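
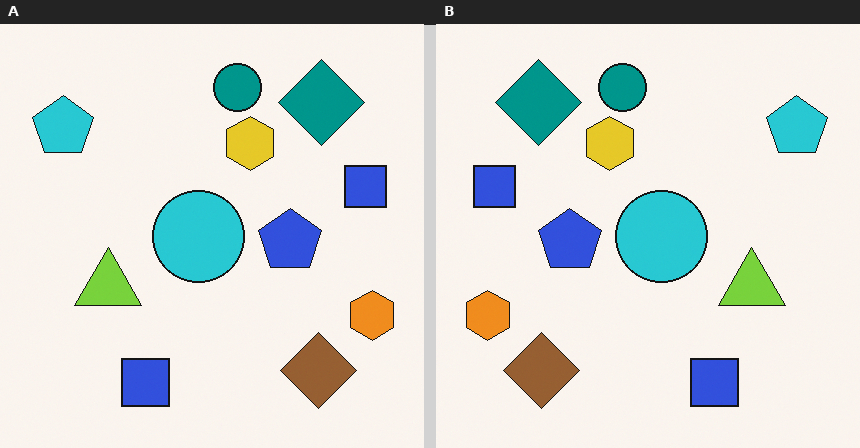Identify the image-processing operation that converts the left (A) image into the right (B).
It was flipped horizontally (left ↔ right).

The orange hexagon is in the bottom-right of the left (A) image and the bottom-left of the right (B) — shapes on opposite sides of the vertical midline have swapped in a mirror flip.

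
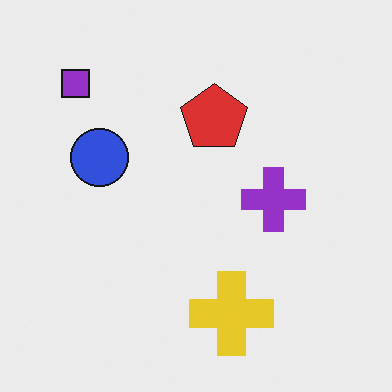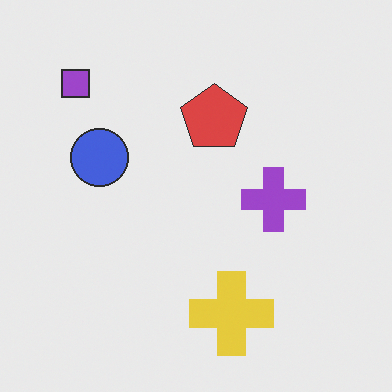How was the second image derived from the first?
The transformation is: given slightly reduced contrast.

Tones are pushed toward mid-grey across the whole image — a global contrast change.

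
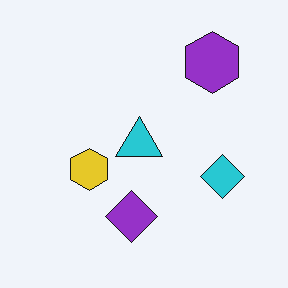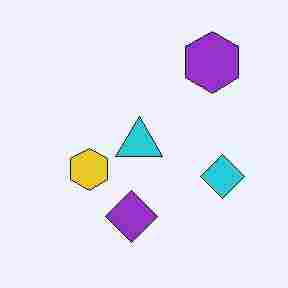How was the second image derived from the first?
This is the original image degraded with heavy JPEG compression.

Blocky 8×8 compression artifacts appear around shape edges and the flat background shows ringing — characteristic JPEG degradation.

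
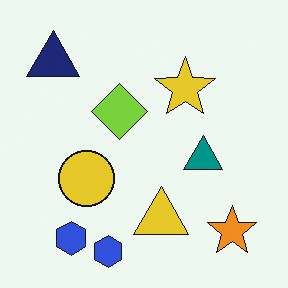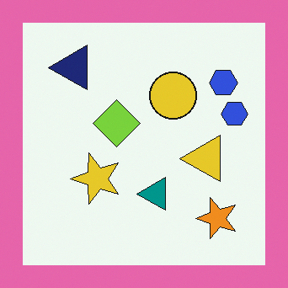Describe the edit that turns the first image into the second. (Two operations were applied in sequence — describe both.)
The image was transposed (reflected across the top-left ↔ bottom-right diagonal), then framed with a pink border.

Shapes have swapped their row and column positions — what was in the top-right is now in the bottom-left — a diagonal reflection. A solid pink frame runs around the edge of the second image, with the content slightly shrunk inside it.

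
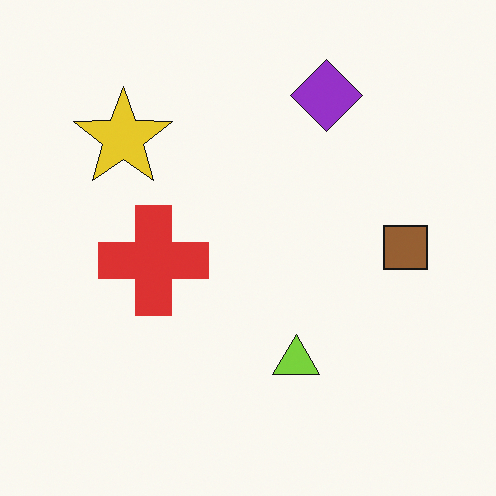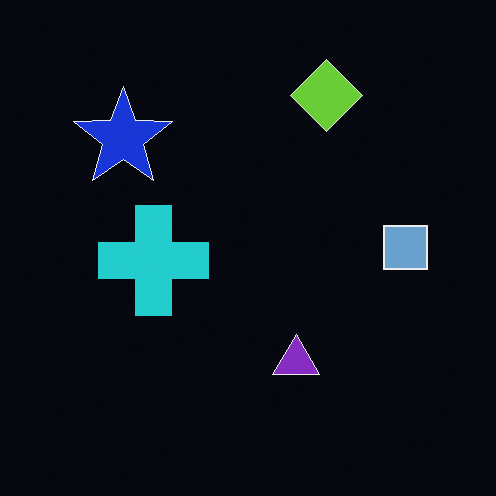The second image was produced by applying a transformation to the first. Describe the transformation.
The second image is the first color-inverted (negative).

The light background has become dark and every shape's color is its complement — a photographic negative.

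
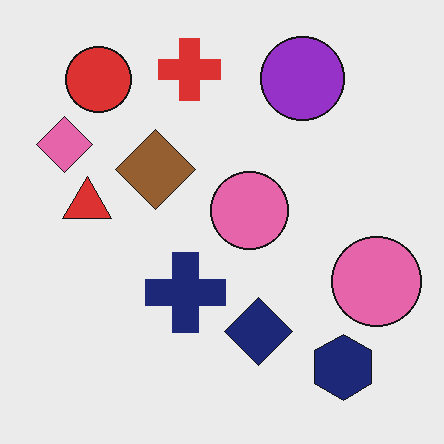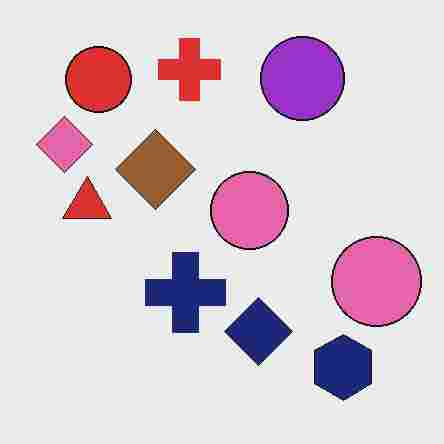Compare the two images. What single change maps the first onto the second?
The second image is the first heavily JPEG-compressed with obvious blocking artifacts.

Blocky 8×8 compression artifacts appear around shape edges and the flat background shows ringing — characteristic JPEG degradation.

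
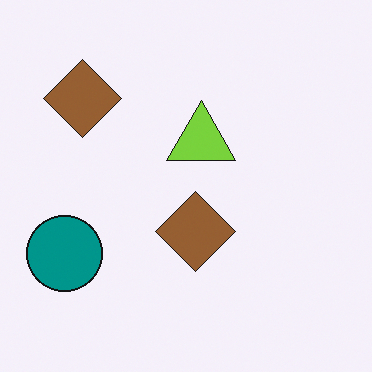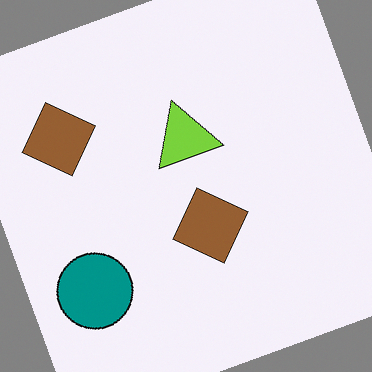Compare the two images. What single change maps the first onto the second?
It was rotated counter-clockwise by a clearly visible amount.

Every shape is tilted by the same angle and the image corners show triangular fill wedges — a whole-image rotation by a non-right angle.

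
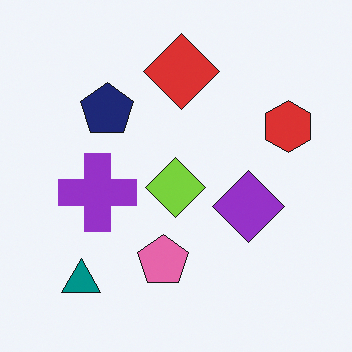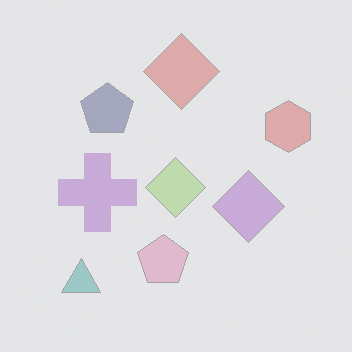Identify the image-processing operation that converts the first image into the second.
The second image is the first given much lower contrast.

Tones are pushed toward mid-grey across the whole image — a global contrast change.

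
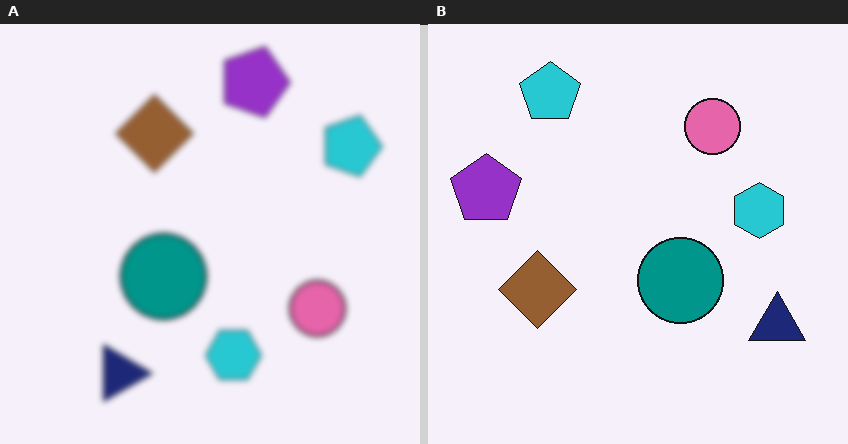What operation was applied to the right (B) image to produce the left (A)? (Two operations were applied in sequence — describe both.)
This is the original image rotated 90° clockwise, then moderately blurred.

The cyan pentagon sits in the top-left of the right (B) image and the top-right of the left (A) — consistent with a whole-image 90° clockwise rotation. Shape edges and outlines are uniformly softened across the whole image.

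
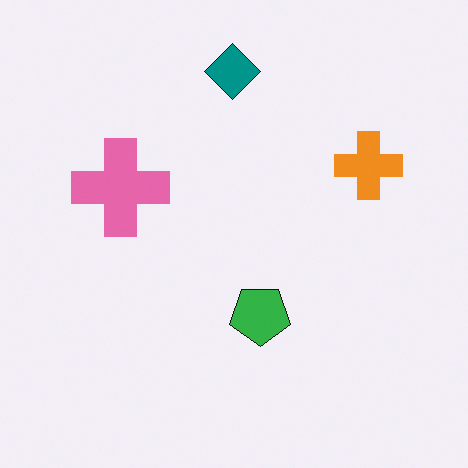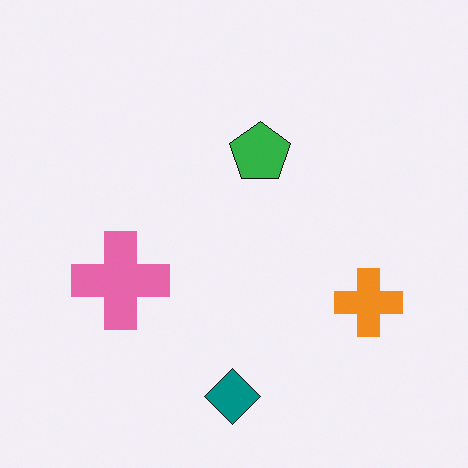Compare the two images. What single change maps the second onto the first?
The first image is the second flipped vertically (top ↔ bottom).

The teal diamond is in the bottom of the second image and the top of the first — shapes on opposite sides of the horizontal midline have swapped in a mirror flip.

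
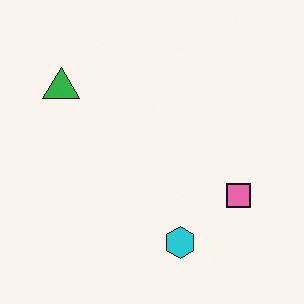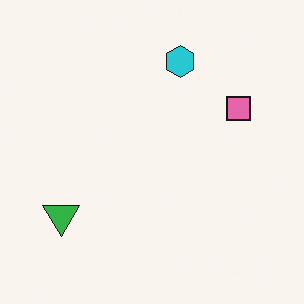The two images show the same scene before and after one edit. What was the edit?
Flipped vertically (top ↔ bottom).

The cyan hexagon is in the bottom of the first image and the top of the second — shapes on opposite sides of the horizontal midline have swapped in a mirror flip.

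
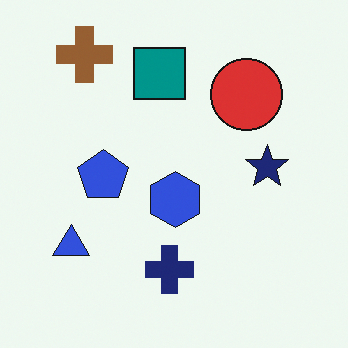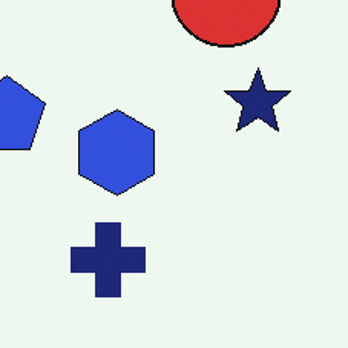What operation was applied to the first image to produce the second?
It was cropped slightly and scaled back up.

The visible shapes are larger and the field of view is narrower; shapes near the original edges may be partly or wholly outside the frame — a crop-and-rescale.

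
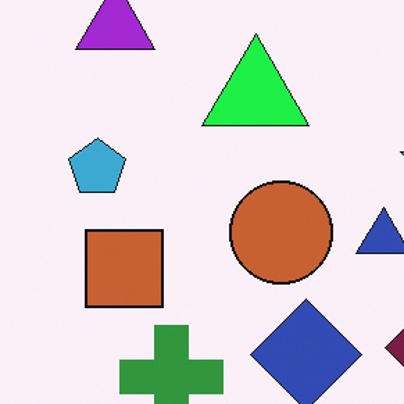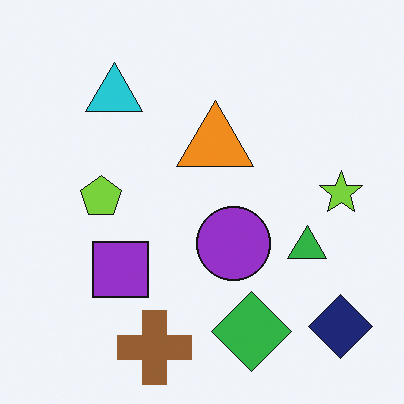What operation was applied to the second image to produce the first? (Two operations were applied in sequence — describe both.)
The transformation is: cropped to a modestly smaller region and rescaled, then hue-shifted by a moderate amount.

The visible shapes are larger and the field of view is narrower; shapes near the original edges may be partly or wholly outside the frame — a crop-and-rescale. Every shape's color has rotated by the same amount around the hue wheel — a uniform hue shift.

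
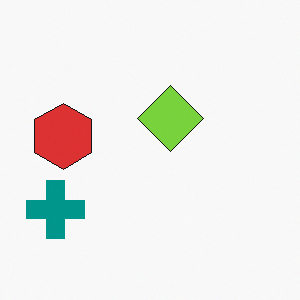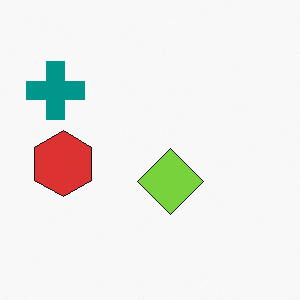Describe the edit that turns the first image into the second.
It was flipped vertically (top ↔ bottom).

The teal cross is in the bottom-left of the first image and the top-left of the second — shapes on opposite sides of the horizontal midline have swapped in a mirror flip.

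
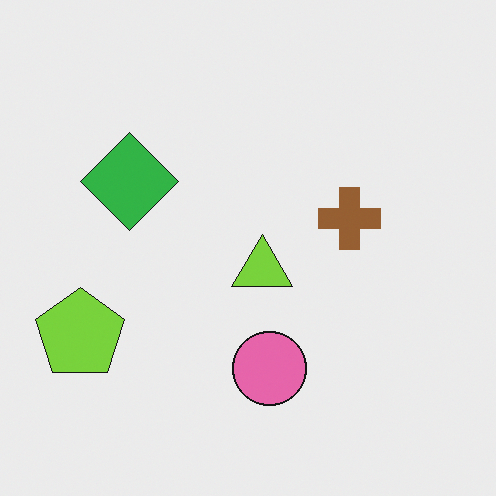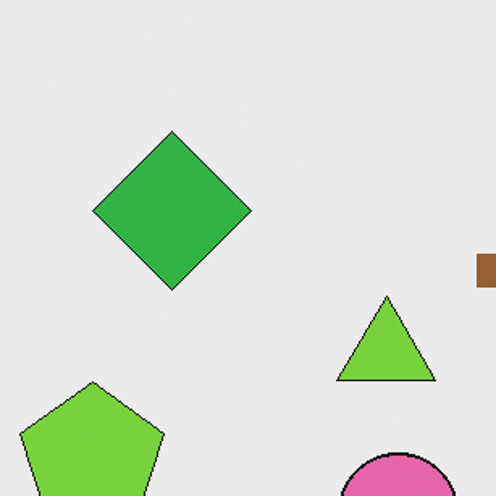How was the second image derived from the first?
It was cropped to a noticeably smaller region and rescaled.

The visible shapes are larger and the field of view is narrower; shapes near the original edges may be partly or wholly outside the frame — a crop-and-rescale.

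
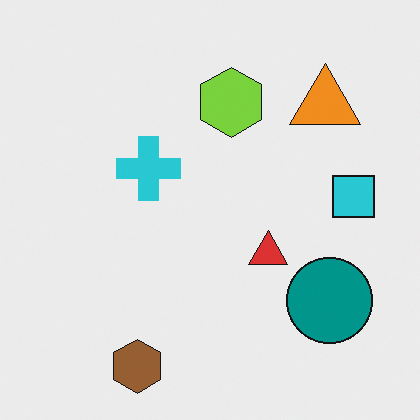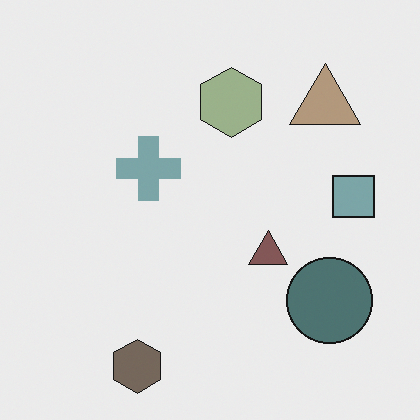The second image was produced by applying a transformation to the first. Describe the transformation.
The image was heavily desaturated.

All colors are more muted and greyish — a global saturation change.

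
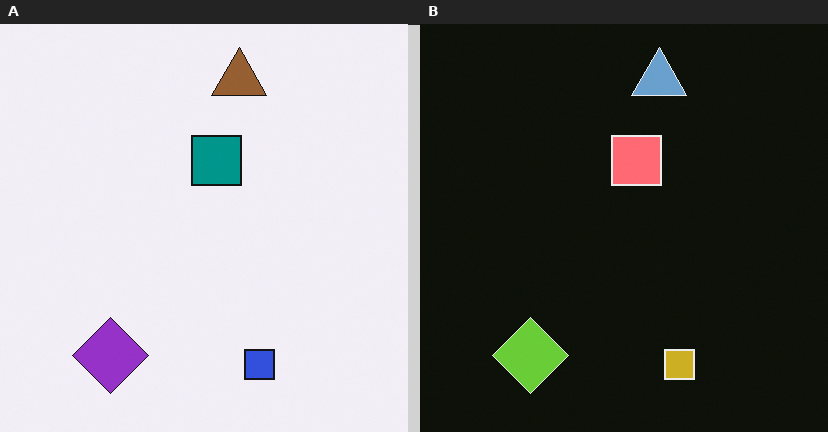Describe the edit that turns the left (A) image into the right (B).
The right (B) image is the left (A) color-inverted (negative).

The light background has become dark and every shape's color is its complement — a photographic negative.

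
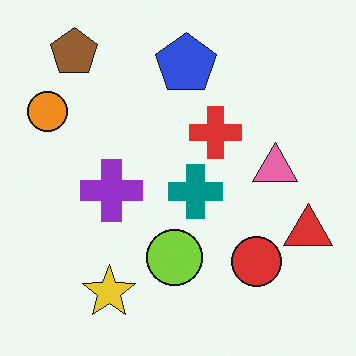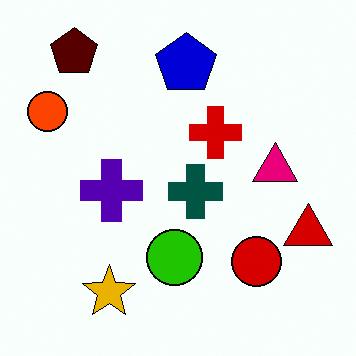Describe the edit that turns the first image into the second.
The transformation is: boosted in contrast.

Tones are pushed away from mid-grey across the whole image — a global contrast change.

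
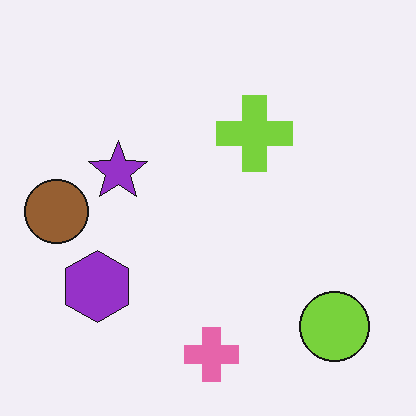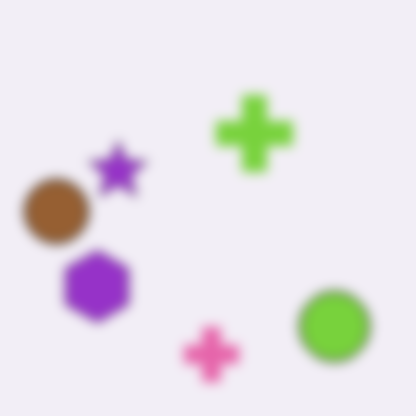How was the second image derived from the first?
It was heavily blurred.

Shape edges and outlines are uniformly softened across the whole image.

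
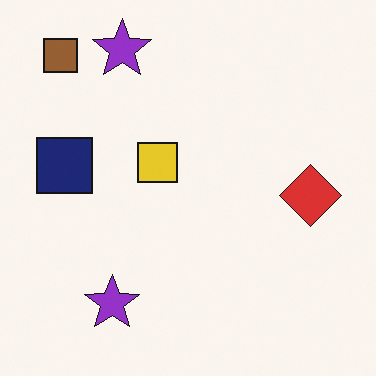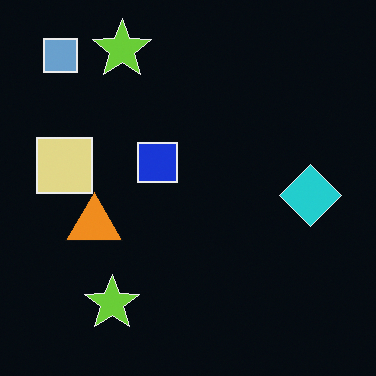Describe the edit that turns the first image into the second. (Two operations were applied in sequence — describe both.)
The image was color-inverted (negative), then overlaid with an additional orange triangle.

The light background has become dark and every shape's color is its complement — a photographic negative. An orange triangle appears in the second image that is absent from the first.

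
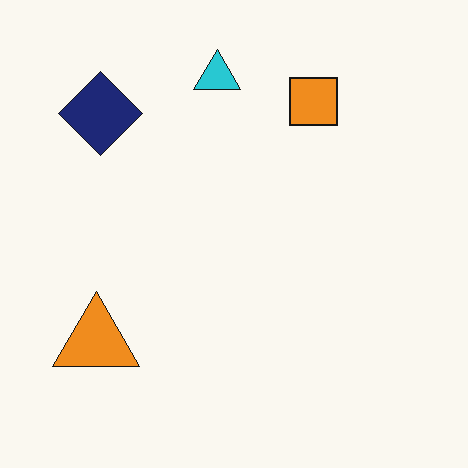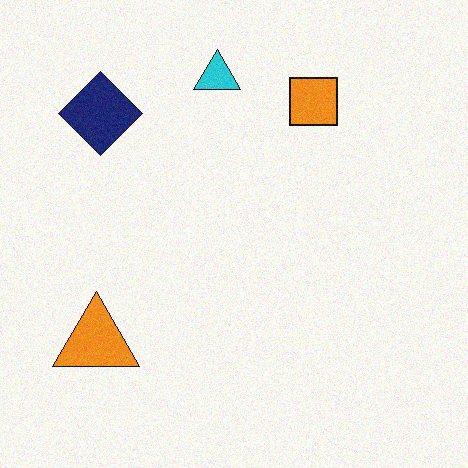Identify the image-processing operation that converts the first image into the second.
The image was degraded with light additive noise.

Random speckle covers the whole image, including the flat background.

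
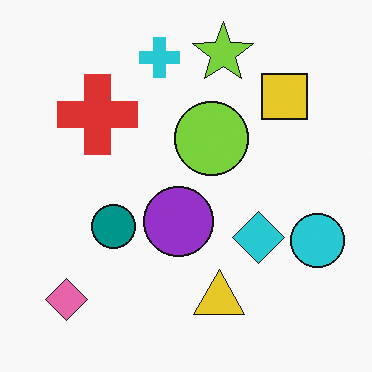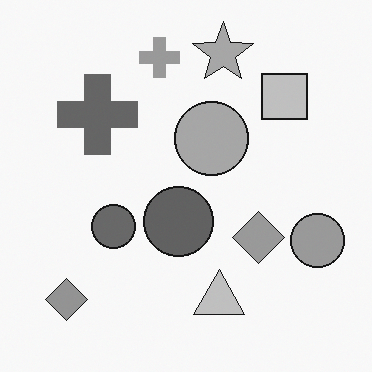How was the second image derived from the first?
The second image is the first converted to grayscale.

All color is removed — every shape is now a shade of grey.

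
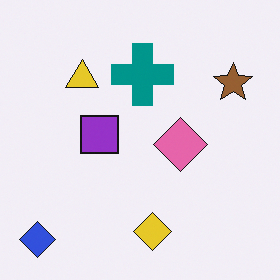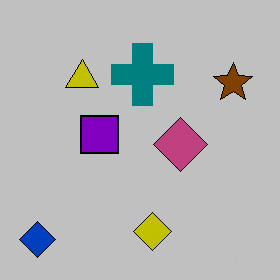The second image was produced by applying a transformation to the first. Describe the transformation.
The image was aggressively posterized.

Each flat color has snapped to a coarser quantized level — most visibly, the near-white background has dropped to a flat grey.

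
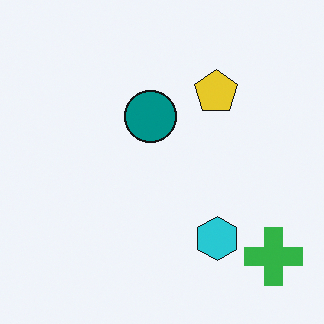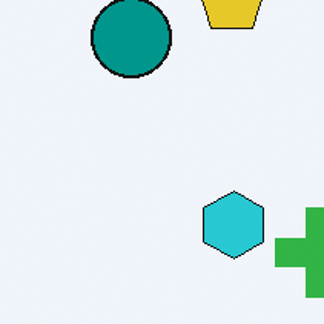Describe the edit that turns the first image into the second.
The transformation is: cropped slightly and scaled back up.

The visible shapes are larger and the field of view is narrower; shapes near the original edges may be partly or wholly outside the frame — a crop-and-rescale.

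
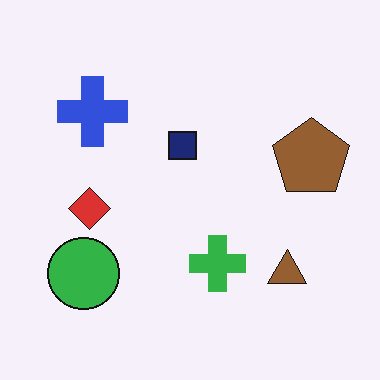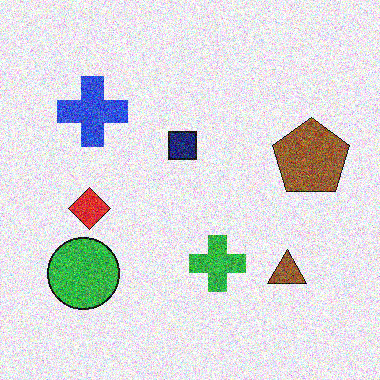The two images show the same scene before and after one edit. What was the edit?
The transformation is: degraded with heavy additive noise.

Random speckle covers the whole image, including the flat background.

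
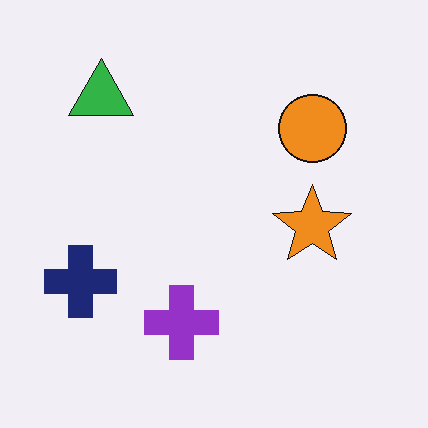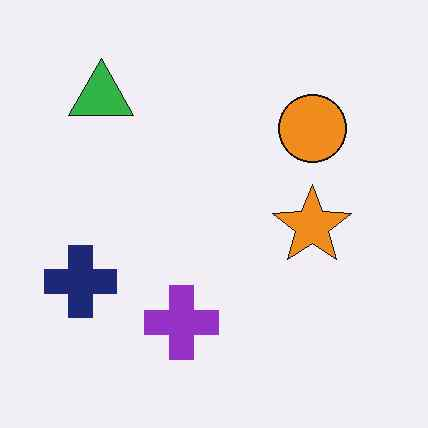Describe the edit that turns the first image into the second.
It was JPEG-compressed with visible artifacts.

Blocky 8×8 compression artifacts appear around shape edges and the flat background shows ringing — characteristic JPEG degradation.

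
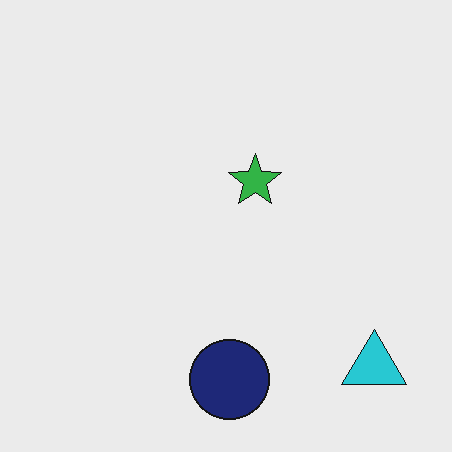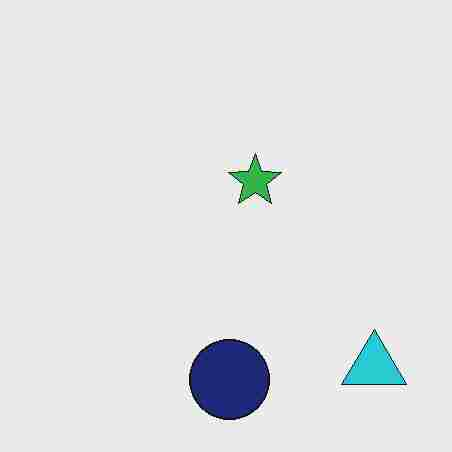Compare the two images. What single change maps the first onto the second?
This is the original image degraded with heavy JPEG compression.

Blocky 8×8 compression artifacts appear around shape edges and the flat background shows ringing — characteristic JPEG degradation.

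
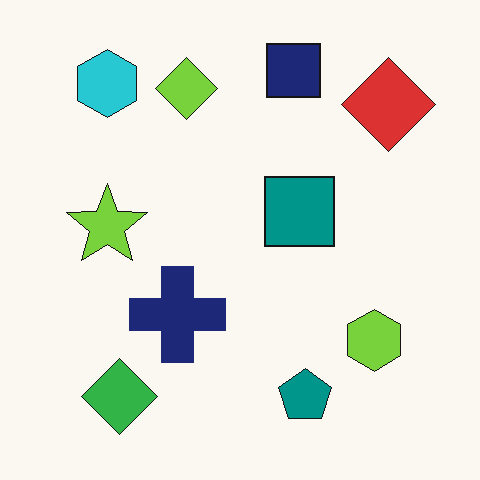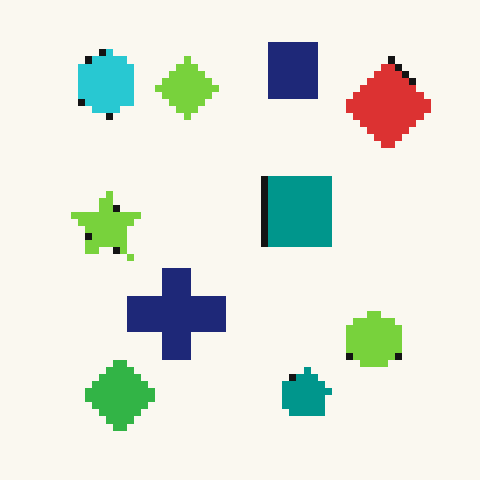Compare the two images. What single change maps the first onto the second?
The image was pixelated into visible square blocks.

Shapes are reduced to large square blocks; fine edges and outlines are lost — a downscale-then-upscale (mosaic) effect.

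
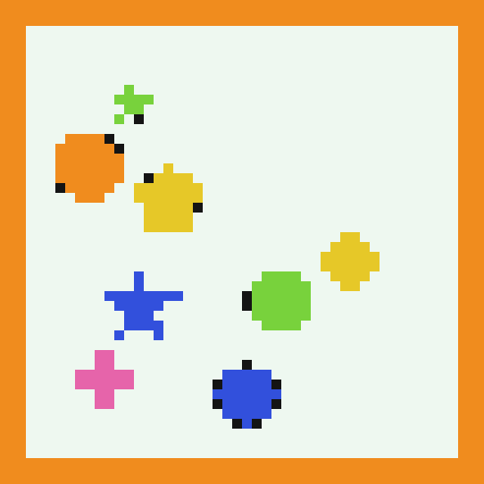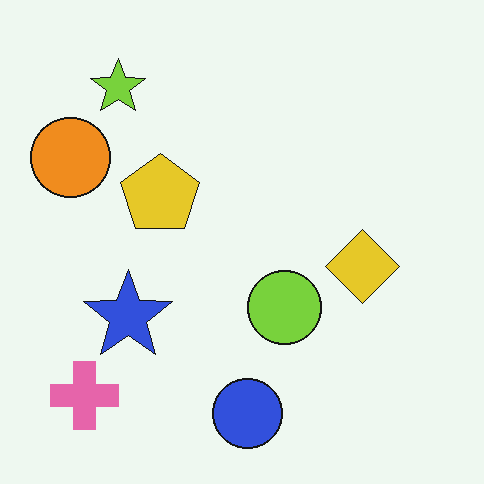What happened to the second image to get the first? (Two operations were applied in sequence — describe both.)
Heavily pixelated into large blocks, then framed with a orange border.

Shapes are reduced to large square blocks; fine edges and outlines are lost — a downscale-then-upscale (mosaic) effect. A solid orange frame runs around the edge of the first image, with the content slightly shrunk inside it.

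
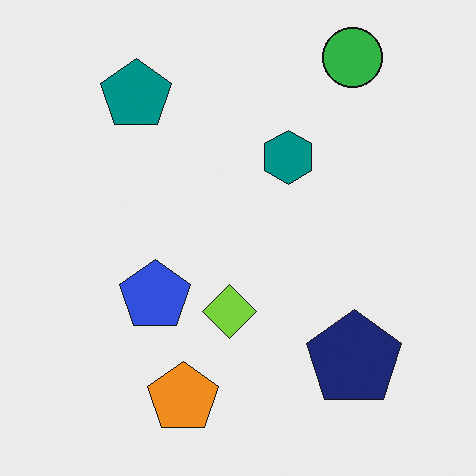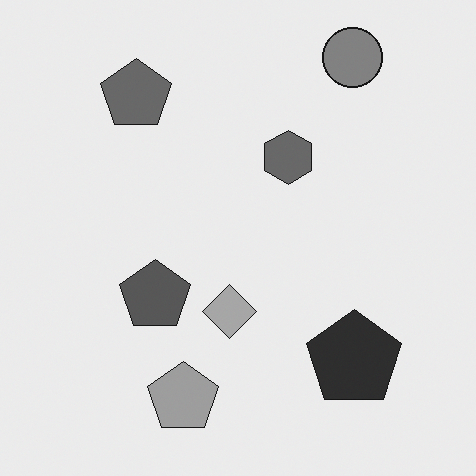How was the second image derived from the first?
The second image is the first converted to grayscale.

All color is removed — every shape is now a shade of grey.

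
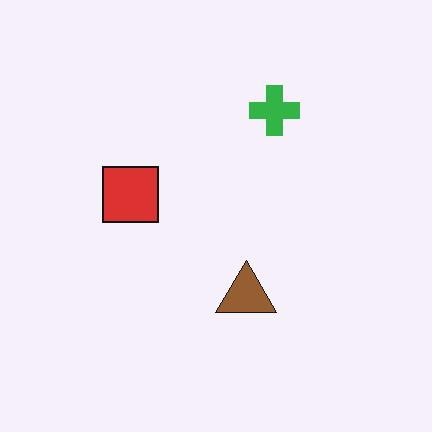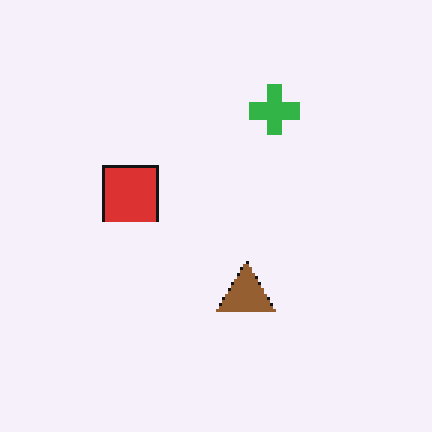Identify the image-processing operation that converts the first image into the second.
Lightly pixelated (a mild mosaic effect).

Shapes are reduced to large square blocks; fine edges and outlines are lost — a downscale-then-upscale (mosaic) effect.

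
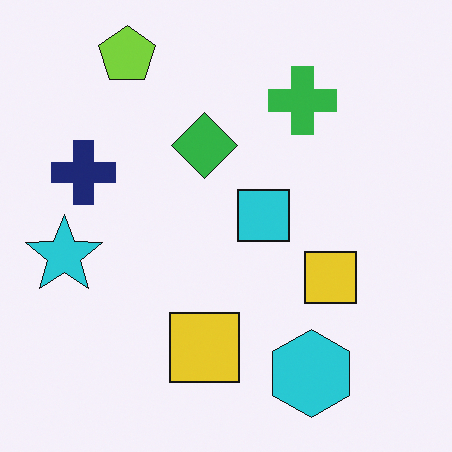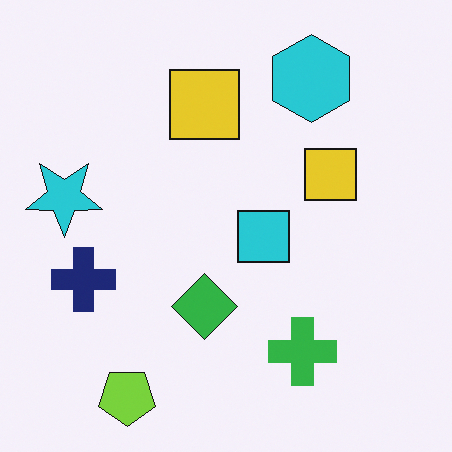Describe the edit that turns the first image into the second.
The second image is the first flipped vertically (top ↔ bottom).

The lime pentagon is in the top-left of the first image and the bottom-left of the second — shapes on opposite sides of the horizontal midline have swapped in a mirror flip.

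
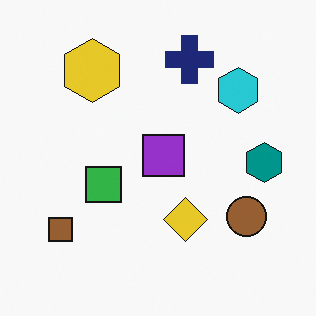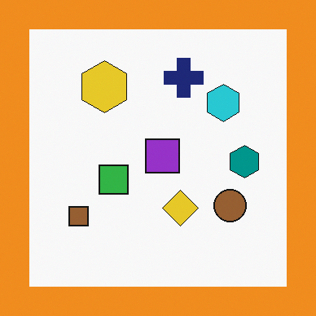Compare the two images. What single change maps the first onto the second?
The second image is the first framed with a orange border.

A solid orange frame runs around the edge of the second image, with the content slightly shrunk inside it.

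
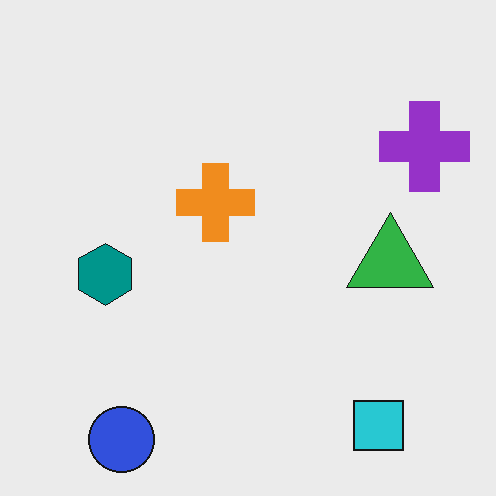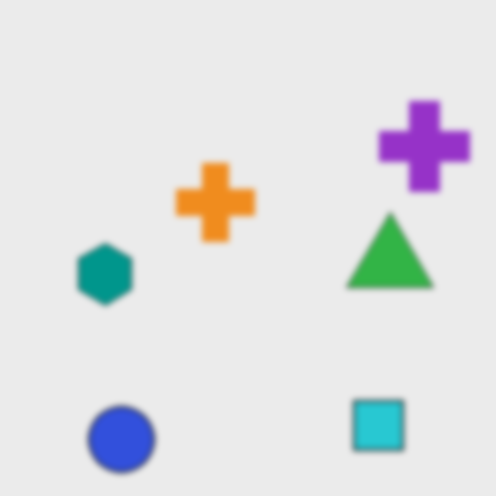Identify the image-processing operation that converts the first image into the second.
The image was moderately blurred.

Shape edges and outlines are uniformly softened across the whole image.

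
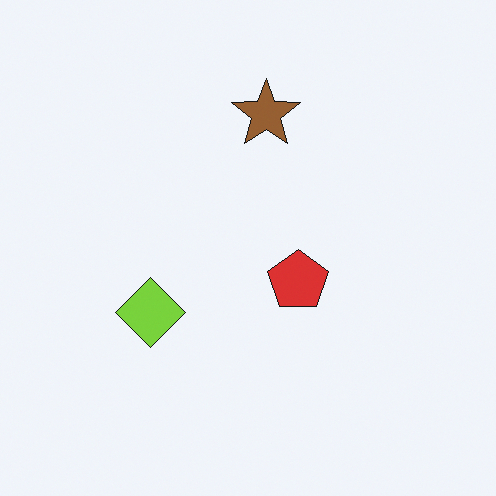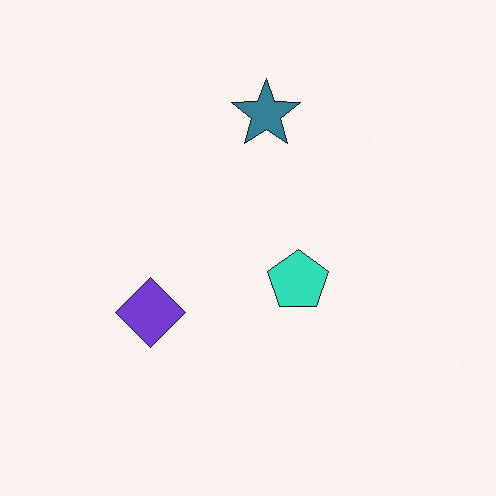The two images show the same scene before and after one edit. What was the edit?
It was hue-shifted through roughly half the color wheel.

Every shape's color has rotated by the same amount around the hue wheel — a uniform hue shift.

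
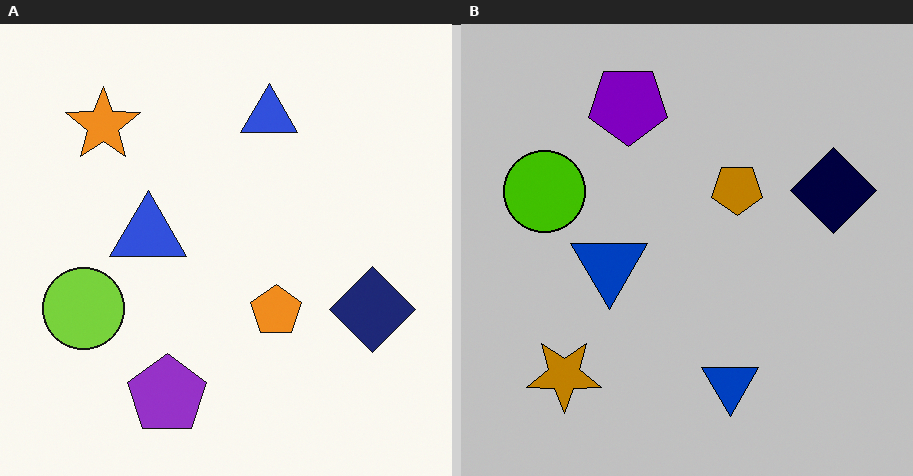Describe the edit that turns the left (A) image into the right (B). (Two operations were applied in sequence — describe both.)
The transformation is: flipped vertically (top ↔ bottom), then heavily posterized to just a handful of flat colors.

The purple pentagon is in the bottom of the left (A) image and the top of the right (B) — shapes on opposite sides of the horizontal midline have swapped in a mirror flip. Each flat color has snapped to a coarser quantized level — most visibly, the near-white background has dropped to a flat grey.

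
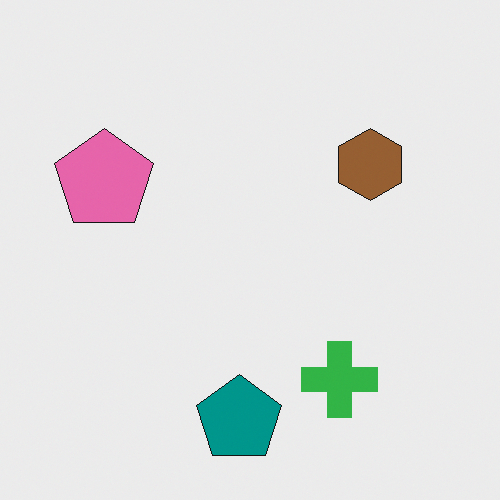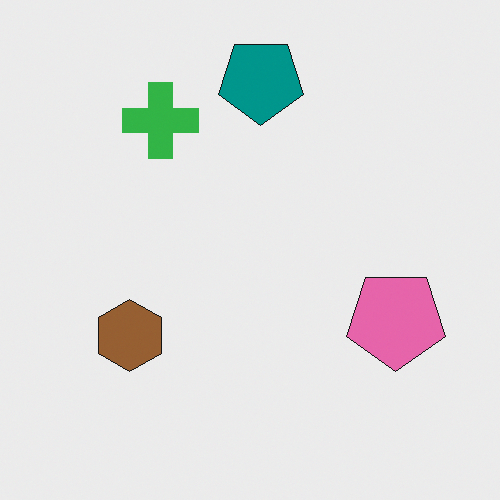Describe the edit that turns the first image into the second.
Rotated 180°.

The teal pentagon sits in the bottom of the first image and the top of the second — consistent with a whole-image 180° rotation.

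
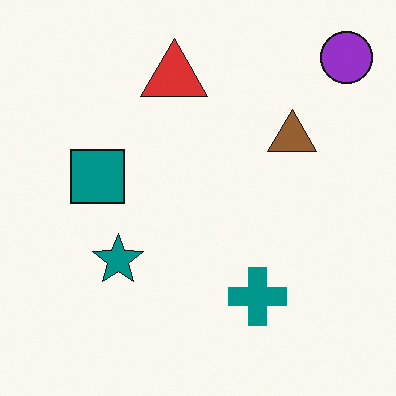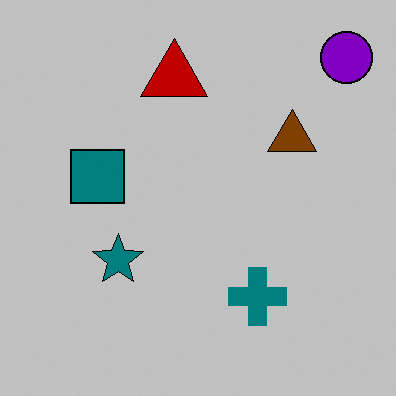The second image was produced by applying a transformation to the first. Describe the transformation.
The second image is the first aggressively posterized.

Each flat color has snapped to a coarser quantized level — most visibly, the near-white background has dropped to a flat grey.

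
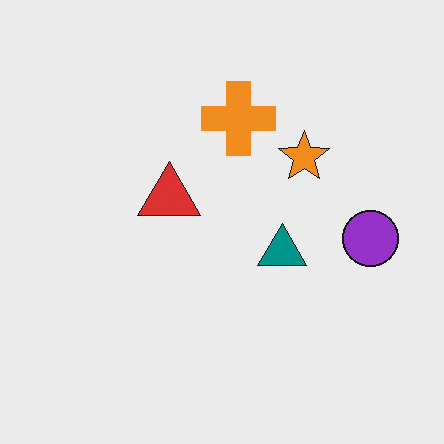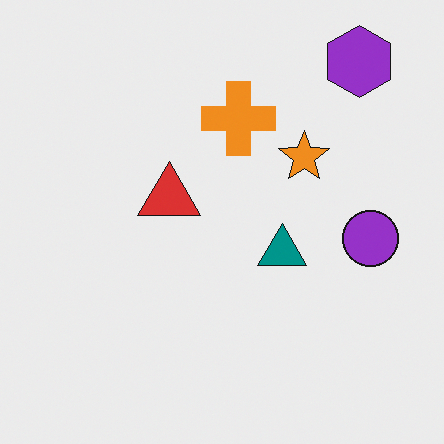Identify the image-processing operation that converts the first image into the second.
The transformation is: overlaid with an additional purple hexagon.

A purple hexagon appears in the second image that is absent from the first.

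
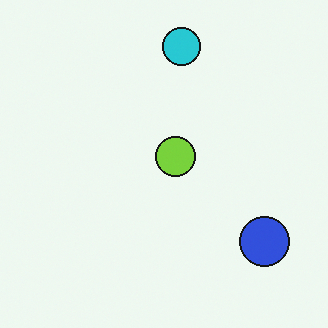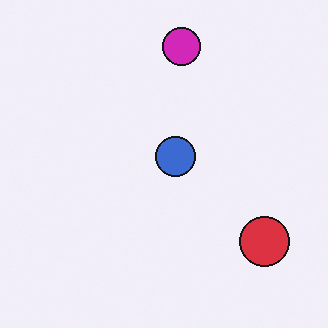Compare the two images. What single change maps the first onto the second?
The second image is the first hue-shifted by a moderate amount.

Every shape's color has rotated by the same amount around the hue wheel — a uniform hue shift.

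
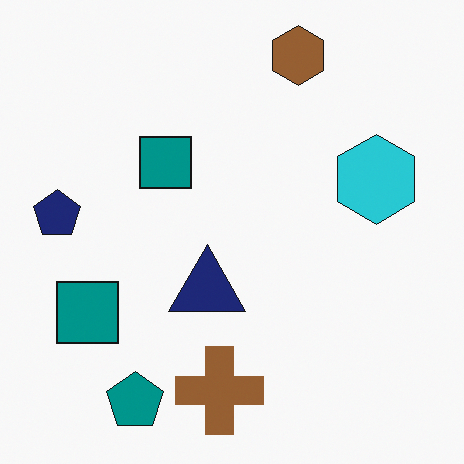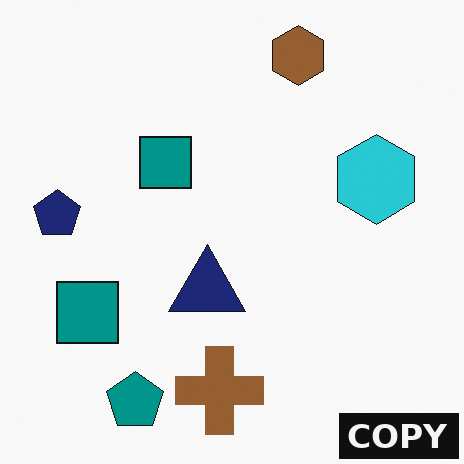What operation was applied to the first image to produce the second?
The image was watermarked with the text "COPY" in the lower-right corner.

A dark label reading "COPY" appears in the lower-right corner.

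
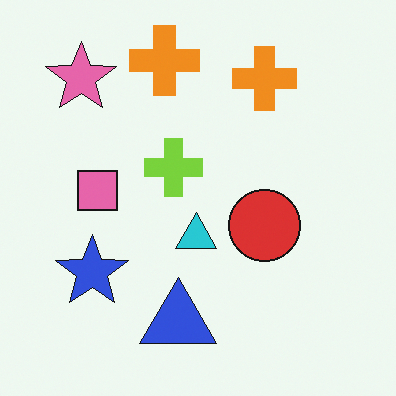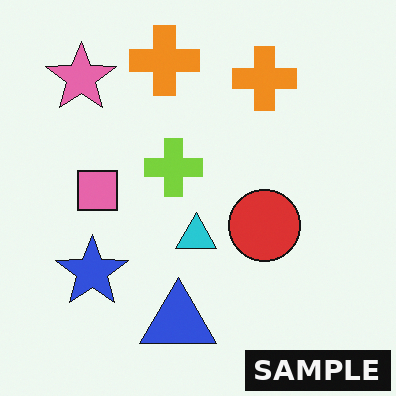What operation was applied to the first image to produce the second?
The transformation is: watermarked with the text "SAMPLE" in the lower-right corner.

A dark label reading "SAMPLE" appears in the lower-right corner.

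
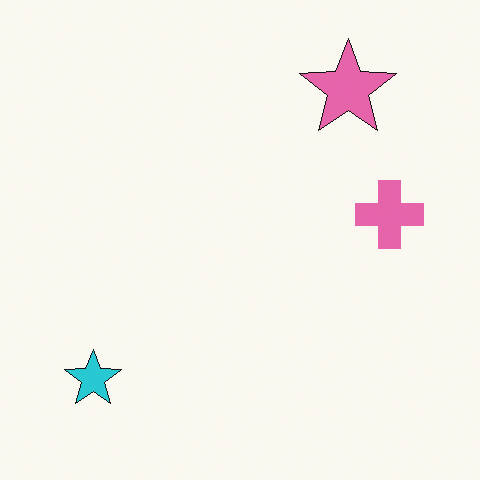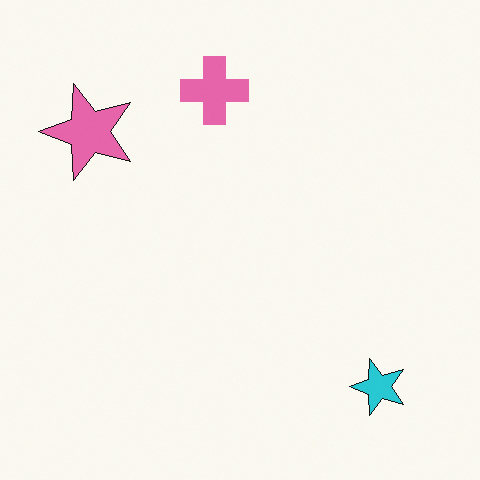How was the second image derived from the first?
The second image is the first rotated 90° counter-clockwise.

The cyan star sits in the bottom-left of the first image and the bottom-right of the second — consistent with a whole-image 90° counter-clockwise rotation.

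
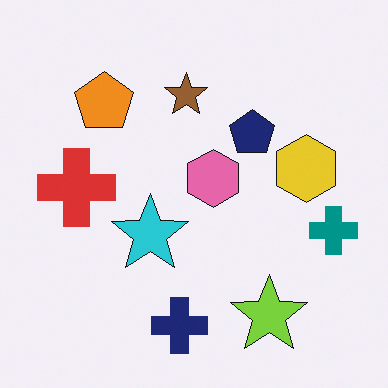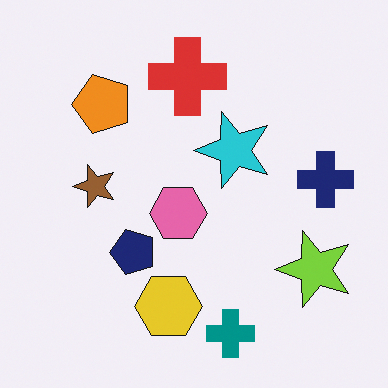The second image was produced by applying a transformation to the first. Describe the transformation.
Transposed (reflected across the top-left ↔ bottom-right diagonal).

Shapes have swapped their row and column positions — what was in the top-right is now in the bottom-left — a diagonal reflection.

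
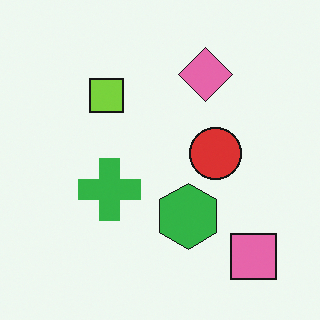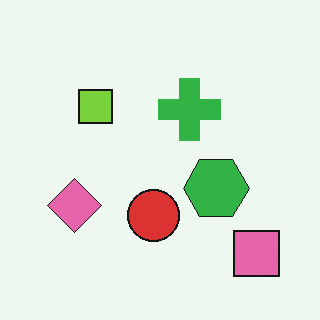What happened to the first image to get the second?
The second image is the first transposed (reflected across the top-left ↔ bottom-right diagonal).

Shapes have swapped their row and column positions — what was in the top-right is now in the bottom-left — a diagonal reflection.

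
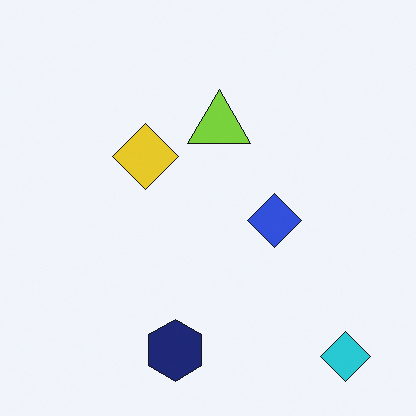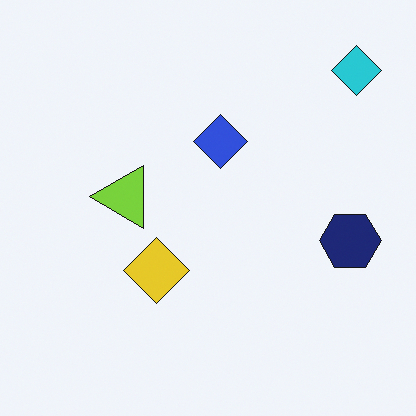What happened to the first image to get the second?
The transformation is: rotated 90° counter-clockwise.

The cyan diamond sits in the bottom-right of the first image and the top-right of the second — consistent with a whole-image 90° counter-clockwise rotation.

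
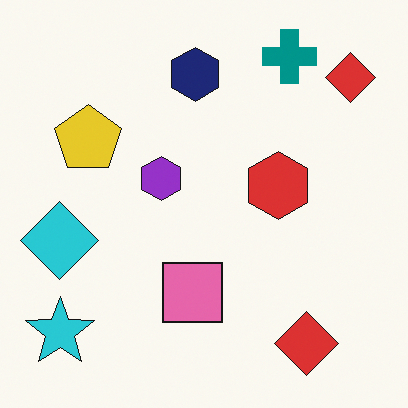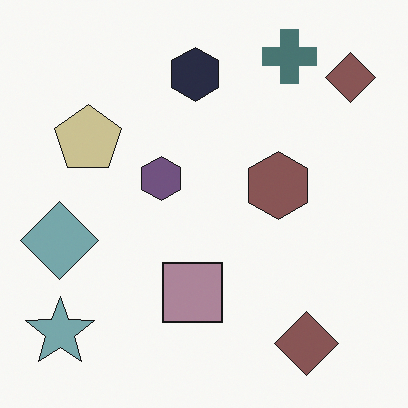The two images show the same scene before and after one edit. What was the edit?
The transformation is: made much more muted (saturation change).

All colors are more muted and greyish — a global saturation change.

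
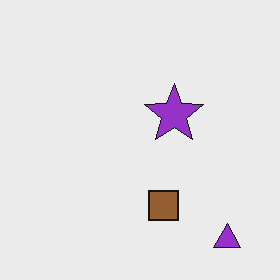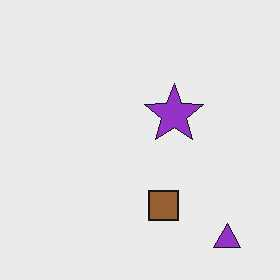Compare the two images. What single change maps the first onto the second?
The transformation is: JPEG-compressed with visible artifacts.

Blocky 8×8 compression artifacts appear around shape edges and the flat background shows ringing — characteristic JPEG degradation.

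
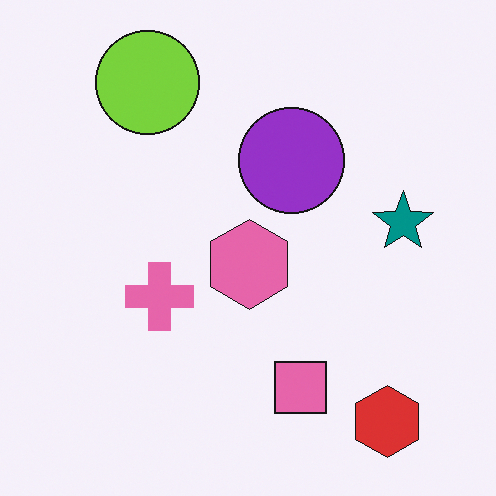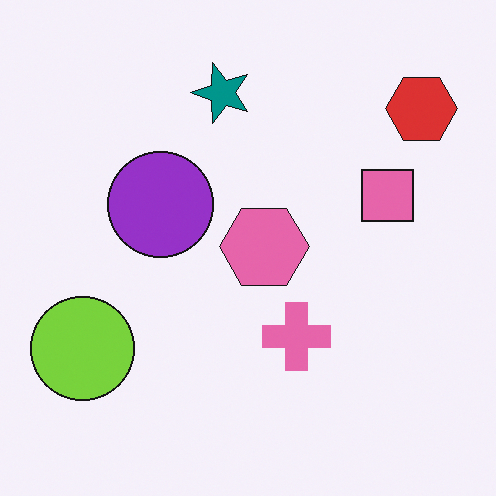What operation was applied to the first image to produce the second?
The image was rotated 90° counter-clockwise.

The red hexagon sits in the bottom-right of the first image and the top-right of the second — consistent with a whole-image 90° counter-clockwise rotation.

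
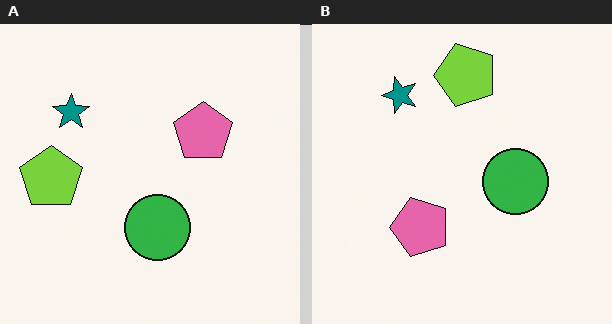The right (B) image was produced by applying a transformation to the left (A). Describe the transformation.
This is the original image transposed (reflected across the top-left ↔ bottom-right diagonal).

Shapes have swapped their row and column positions — what was in the top-right is now in the bottom-left — a diagonal reflection.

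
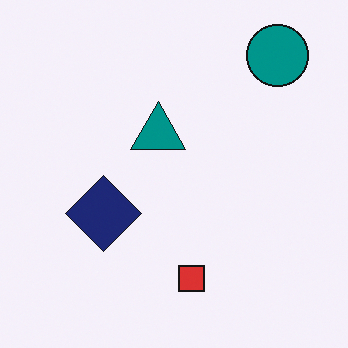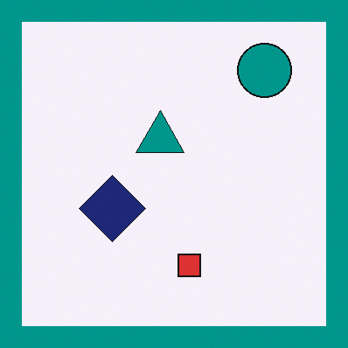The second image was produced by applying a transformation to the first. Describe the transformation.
The image was framed with a teal border.

A solid teal frame runs around the edge of the second image, with the content slightly shrunk inside it.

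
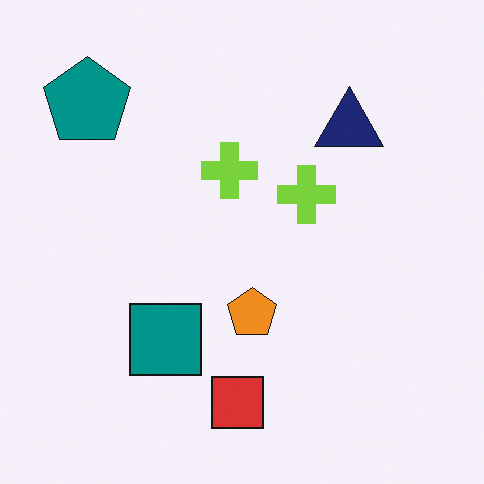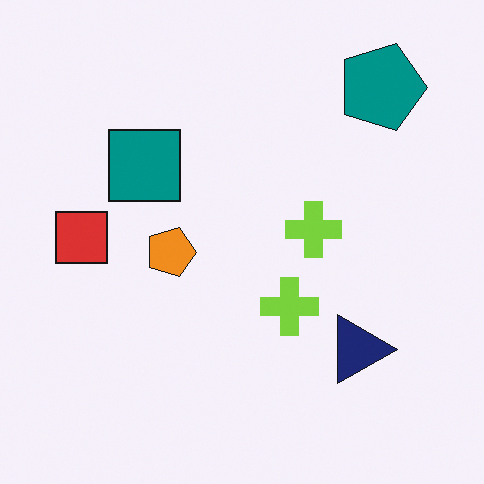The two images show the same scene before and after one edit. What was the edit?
It was rotated 90° clockwise.

The teal pentagon sits in the top-left of the first image and the top-right of the second — consistent with a whole-image 90° clockwise rotation.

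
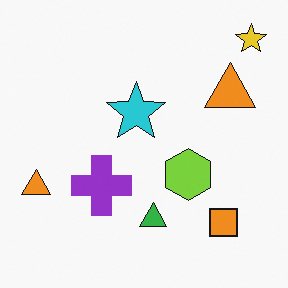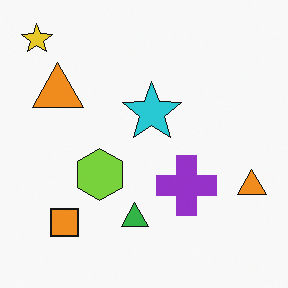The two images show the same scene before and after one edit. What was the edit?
The transformation is: flipped horizontally (left ↔ right).

The yellow star is in the top-right of the first image and the top-left of the second — shapes on opposite sides of the vertical midline have swapped in a mirror flip.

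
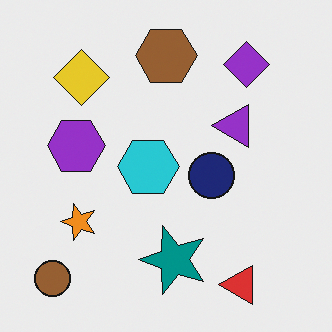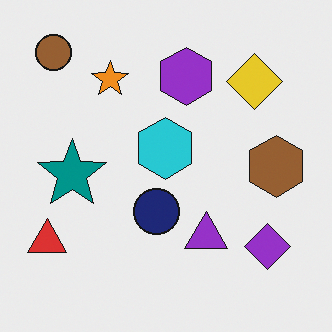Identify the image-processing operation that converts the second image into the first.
This is the original image rotated 90° counter-clockwise.

The brown circle sits in the top-left of the second image and the bottom-left of the first — consistent with a whole-image 90° counter-clockwise rotation.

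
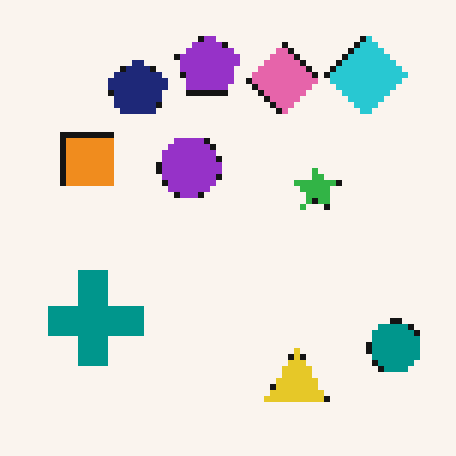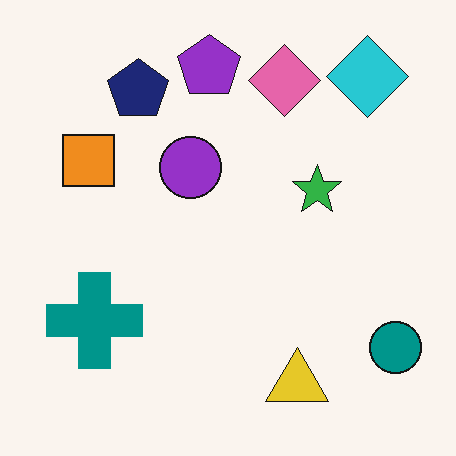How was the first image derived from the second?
It was pixelated into visible square blocks.

Shapes are reduced to large square blocks; fine edges and outlines are lost — a downscale-then-upscale (mosaic) effect.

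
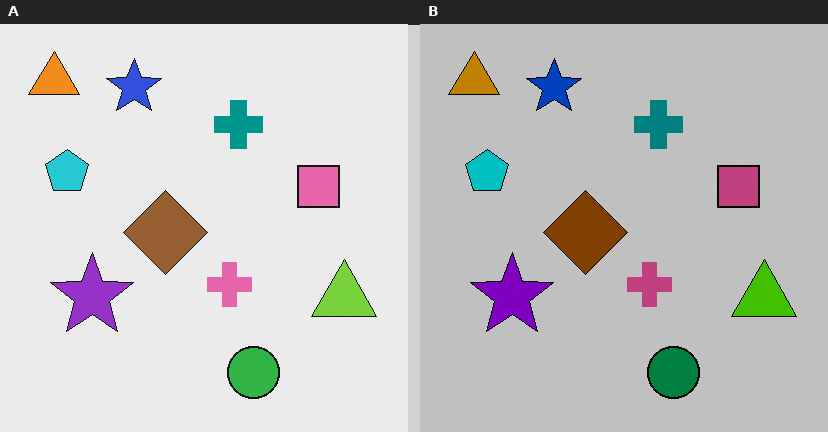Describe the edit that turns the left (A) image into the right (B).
The transformation is: heavily posterized to just a handful of flat colors.

Each flat color has snapped to a coarser quantized level — most visibly, the near-white background has dropped to a flat grey.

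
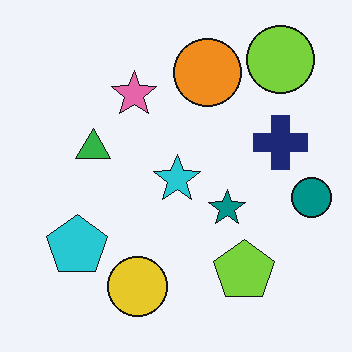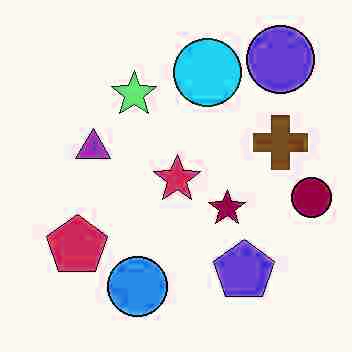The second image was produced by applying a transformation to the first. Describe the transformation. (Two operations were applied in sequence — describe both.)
This is the original image degraded with heavy JPEG compression, then hue-shifted through roughly half the color wheel.

Blocky 8×8 compression artifacts appear around shape edges and the flat background shows ringing — characteristic JPEG degradation. Every shape's color has rotated by the same amount around the hue wheel — a uniform hue shift.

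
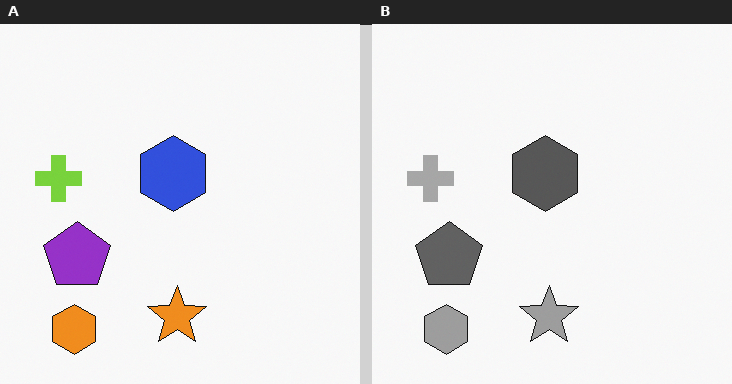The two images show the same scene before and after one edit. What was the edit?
Converted to grayscale.

All color is removed — every shape is now a shade of grey.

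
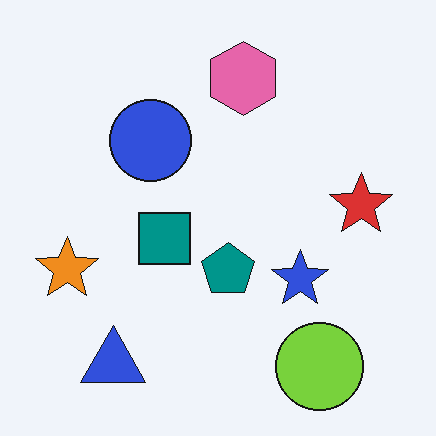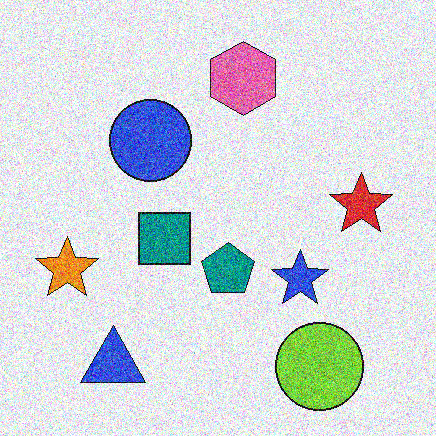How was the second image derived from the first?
The image was degraded with a thick layer of grain.

Random speckle covers the whole image, including the flat background.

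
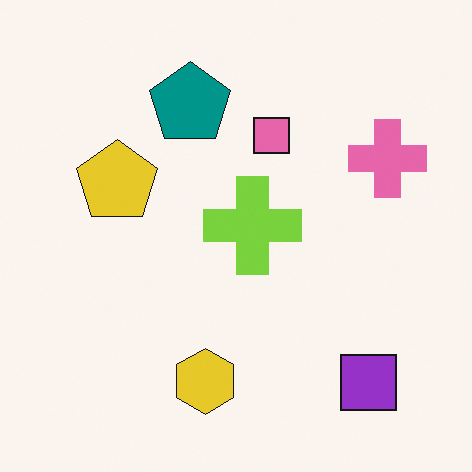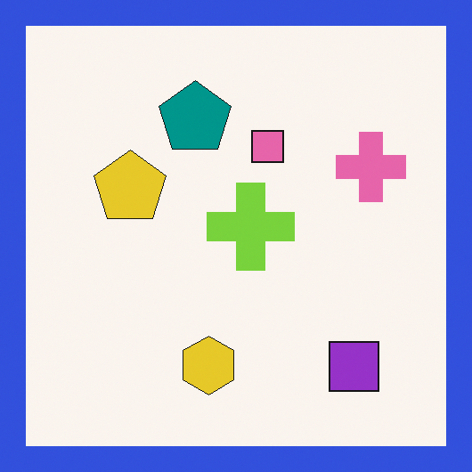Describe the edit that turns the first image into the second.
The image was framed with a blue border.

A solid blue frame runs around the edge of the second image, with the content slightly shrunk inside it.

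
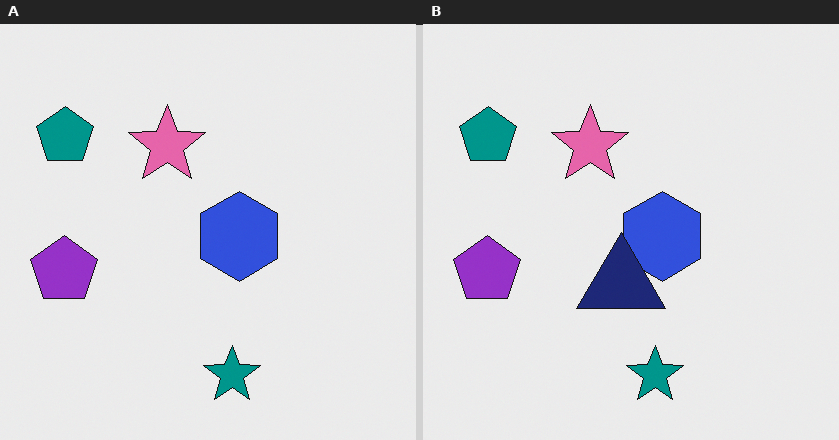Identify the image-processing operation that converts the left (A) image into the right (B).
It was overlaid with an additional navy triangle.

A navy triangle appears in the right (B) image that is absent from the left (A).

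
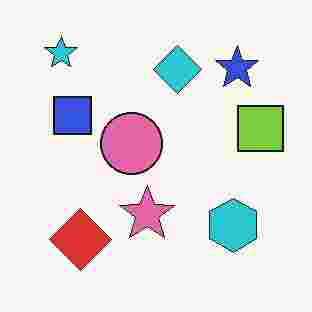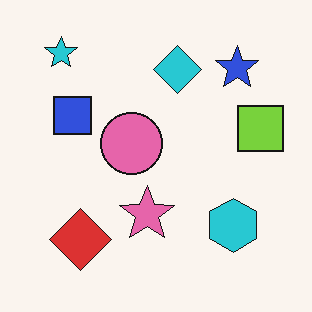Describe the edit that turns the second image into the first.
Heavily JPEG-compressed with obvious blocking artifacts.

Blocky 8×8 compression artifacts appear around shape edges and the flat background shows ringing — characteristic JPEG degradation.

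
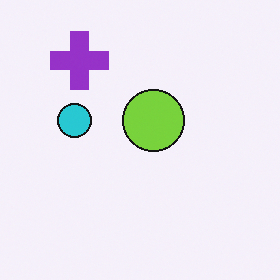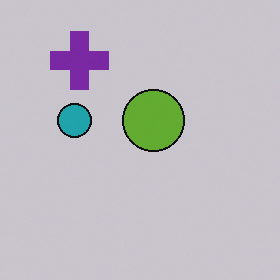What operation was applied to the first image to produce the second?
It was slightly darkened.

Every pixel — background and shapes alike — is uniformly darkened.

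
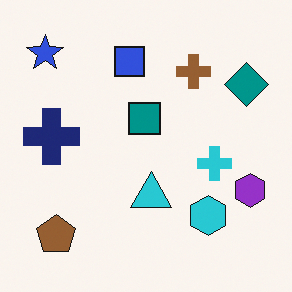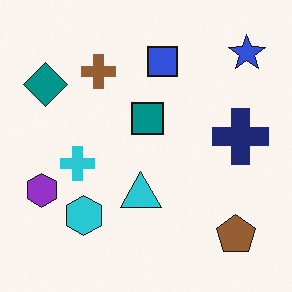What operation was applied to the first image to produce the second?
Flipped horizontally (left ↔ right).

The purple hexagon is in the right of the first image and the left of the second — shapes on opposite sides of the vertical midline have swapped in a mirror flip.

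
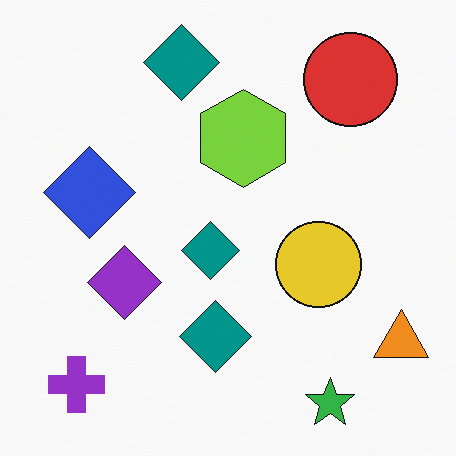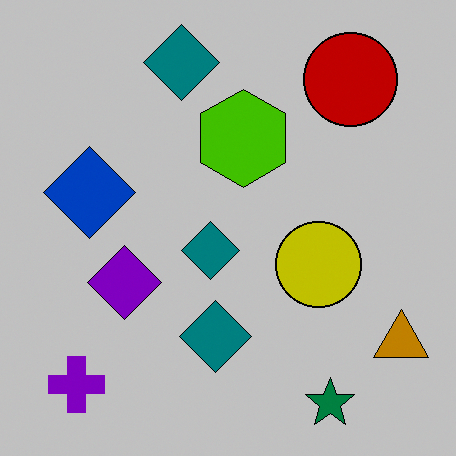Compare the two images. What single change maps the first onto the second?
The image was heavily posterized to just a handful of flat colors.

Each flat color has snapped to a coarser quantized level — most visibly, the near-white background has dropped to a flat grey.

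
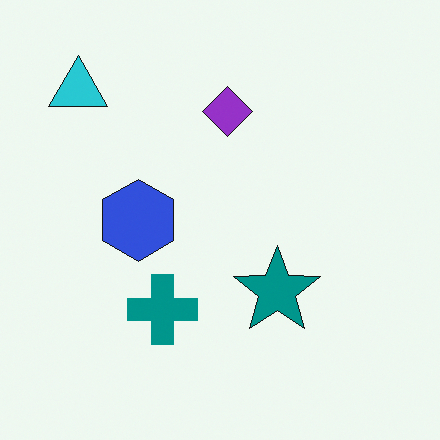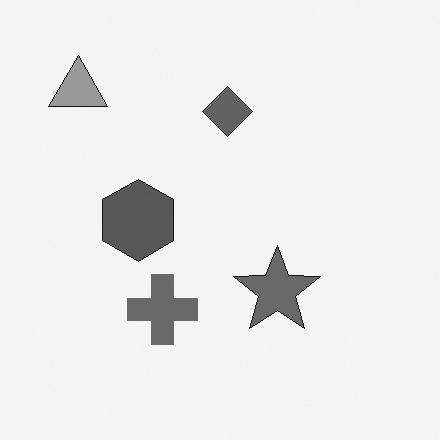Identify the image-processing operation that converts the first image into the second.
The second image is the first converted to grayscale.

All color is removed — every shape is now a shade of grey.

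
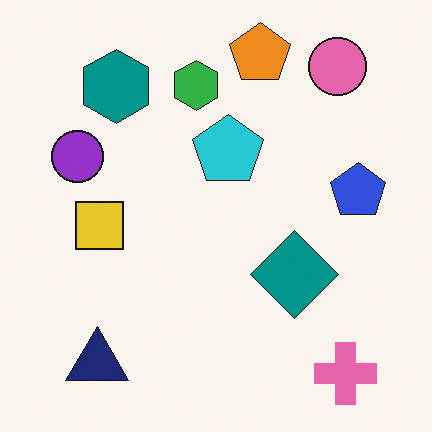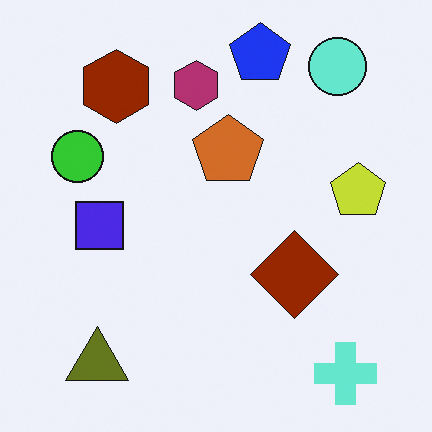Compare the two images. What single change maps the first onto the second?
Hue-shifted by a large amount.

Every shape's color has rotated by the same amount around the hue wheel — a uniform hue shift.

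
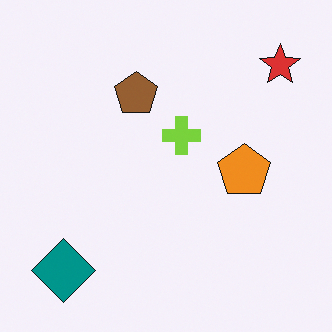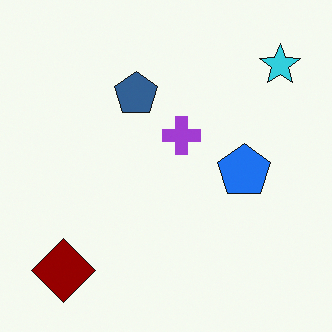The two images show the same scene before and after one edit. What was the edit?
Hue-shifted by a large amount.

Every shape's color has rotated by the same amount around the hue wheel — a uniform hue shift.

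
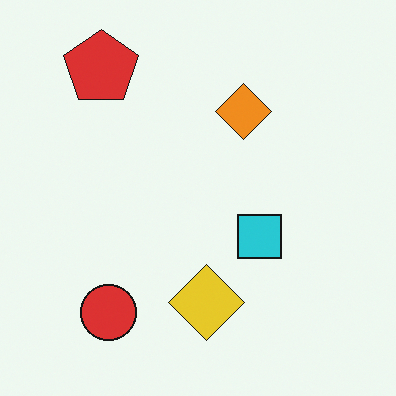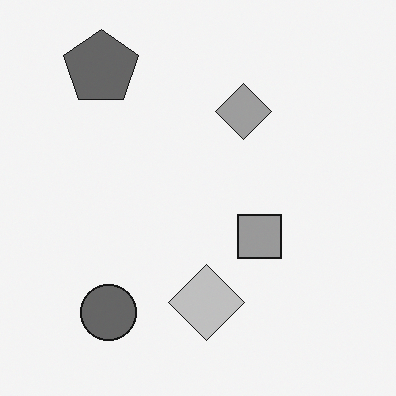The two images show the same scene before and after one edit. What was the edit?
It was converted to grayscale.

All color is removed — every shape is now a shade of grey.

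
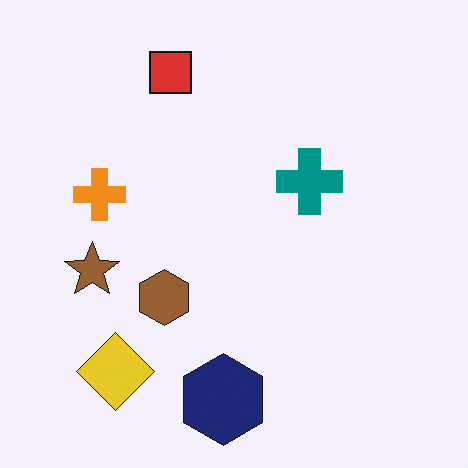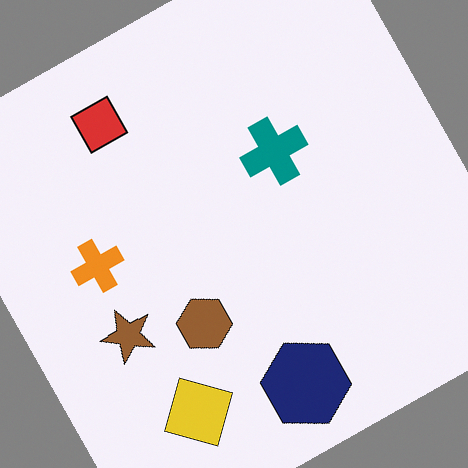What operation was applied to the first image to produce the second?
The image was rotated counter-clockwise by a clearly visible amount.

Every shape is tilted by the same angle and the image corners show triangular fill wedges — a whole-image rotation by a non-right angle.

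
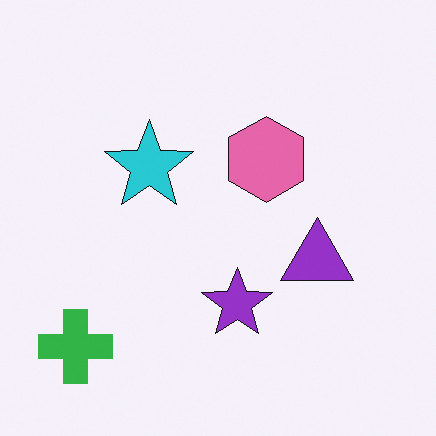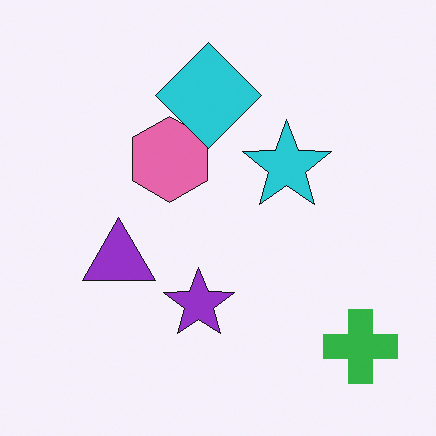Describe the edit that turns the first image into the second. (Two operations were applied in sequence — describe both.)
Flipped horizontally (left ↔ right), then overlaid with an additional cyan diamond.

The green cross is in the bottom-left of the first image and the bottom-right of the second — shapes on opposite sides of the vertical midline have swapped in a mirror flip. A cyan diamond appears in the second image that is absent from the first.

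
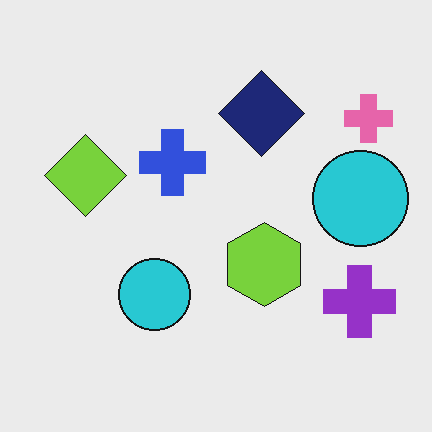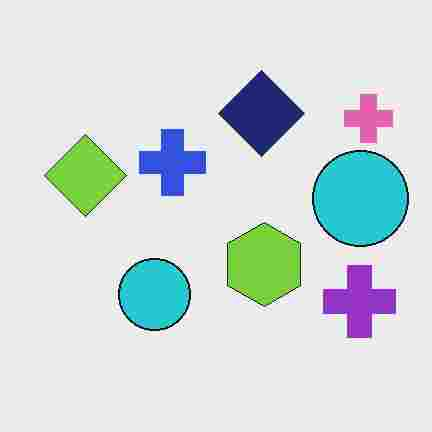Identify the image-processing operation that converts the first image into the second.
The transformation is: heavily JPEG-compressed with obvious blocking artifacts.

Blocky 8×8 compression artifacts appear around shape edges and the flat background shows ringing — characteristic JPEG degradation.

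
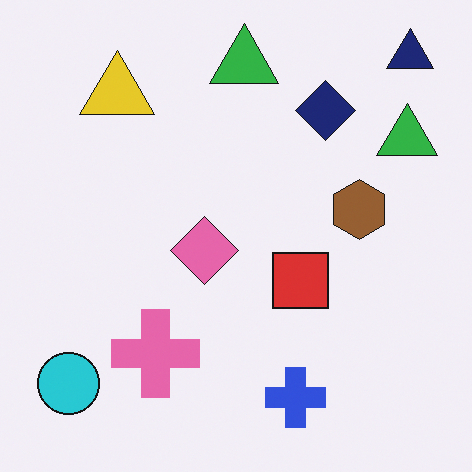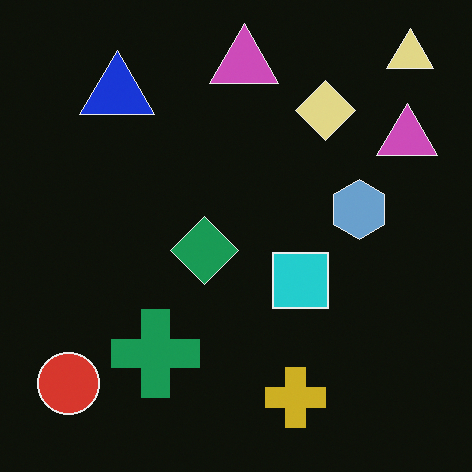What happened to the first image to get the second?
The image was color-inverted (negative).

The light background has become dark and every shape's color is its complement — a photographic negative.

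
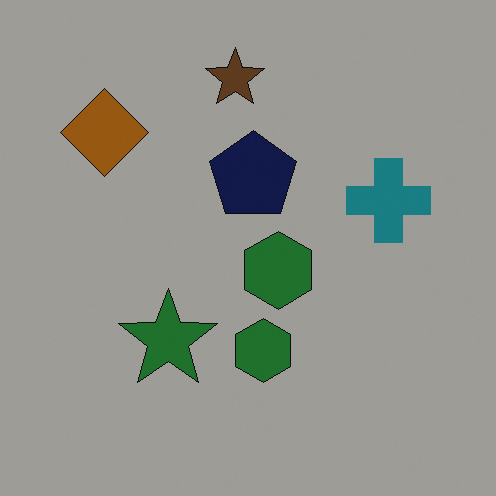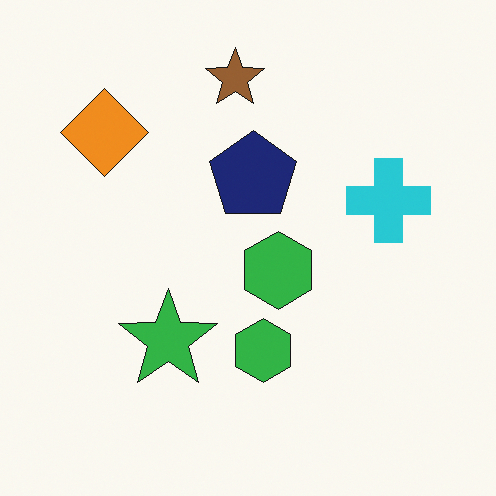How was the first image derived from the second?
It was darkened a lot.

Every pixel — background and shapes alike — is uniformly darkened.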